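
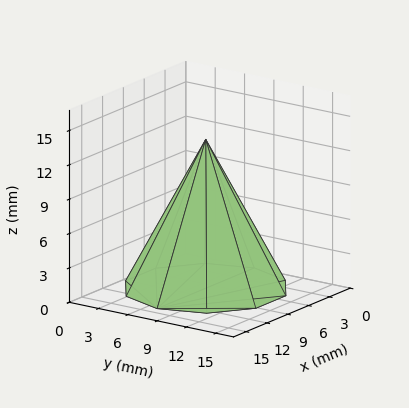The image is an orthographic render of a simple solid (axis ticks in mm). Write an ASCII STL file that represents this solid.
Reading the render: the shape is a regular 10-sided pyramid, base circumscribed radius ≈ 7 mm, apex at z ≈ 13 mm (dimensions read to the nearest mm from the axis ticks). For the STL, each face is triangulated and given an outward normal.

solid part
  facet normal 0.0000 0.0000 -1.0000
    outer loop
      vertex 9.163 13.657 0.000
      vertex 12.663 11.114 0.000
      vertex 14.000 7.000 0.000
    endloop
  endfacet
  facet normal 0.0000 0.0000 -1.0000
    outer loop
      vertex 4.837 13.657 0.000
      vertex 9.163 13.657 0.000
      vertex 14.000 7.000 0.000
    endloop
  endfacet
  facet normal 0.0000 0.0000 -1.0000
    outer loop
      vertex 1.337 11.114 0.000
      vertex 4.837 13.657 0.000
      vertex 14.000 7.000 0.000
    endloop
  endfacet
  facet normal 0.0000 0.0000 -1.0000
    outer loop
      vertex 0.000 7.000 0.000
      vertex 1.337 11.114 0.000
      vertex 14.000 7.000 0.000
    endloop
  endfacet
  facet normal 0.0000 0.0000 -1.0000
    outer loop
      vertex 1.337 2.886 0.000
      vertex 0.000 7.000 0.000
      vertex 14.000 7.000 0.000
    endloop
  endfacet
  facet normal 0.0000 0.0000 -1.0000
    outer loop
      vertex 4.837 0.343 0.000
      vertex 1.337 2.886 0.000
      vertex 14.000 7.000 0.000
    endloop
  endfacet
  facet normal 0.0000 0.0000 -1.0000
    outer loop
      vertex 9.163 0.343 0.000
      vertex 4.837 0.343 0.000
      vertex 14.000 7.000 0.000
    endloop
  endfacet
  facet normal 0.0000 0.0000 -1.0000
    outer loop
      vertex 12.663 2.886 0.000
      vertex 9.163 0.343 0.000
      vertex 14.000 7.000 0.000
    endloop
  endfacet
  facet normal 0.8465 0.2751 0.4558
    outer loop
      vertex 14.000 7.000 0.000
      vertex 12.663 11.114 0.000
      vertex 7.000 7.000 13.000
    endloop
  endfacet
  facet normal 0.5232 0.7201 0.4558
    outer loop
      vertex 12.663 11.114 0.000
      vertex 9.163 13.657 0.000
      vertex 7.000 7.000 13.000
    endloop
  endfacet
  facet normal 0.0000 0.8901 0.4558
    outer loop
      vertex 9.163 13.657 0.000
      vertex 4.837 13.657 0.000
      vertex 7.000 7.000 13.000
    endloop
  endfacet
  facet normal -0.5232 0.7201 0.4558
    outer loop
      vertex 4.837 13.657 0.000
      vertex 1.337 11.114 0.000
      vertex 7.000 7.000 13.000
    endloop
  endfacet
  facet normal -0.8465 0.2751 0.4558
    outer loop
      vertex 1.337 11.114 0.000
      vertex 0.000 7.000 0.000
      vertex 7.000 7.000 13.000
    endloop
  endfacet
  facet normal -0.8465 -0.2751 0.4558
    outer loop
      vertex 0.000 7.000 0.000
      vertex 1.337 2.886 0.000
      vertex 7.000 7.000 13.000
    endloop
  endfacet
  facet normal -0.5232 -0.7201 0.4558
    outer loop
      vertex 1.337 2.886 0.000
      vertex 4.837 0.343 0.000
      vertex 7.000 7.000 13.000
    endloop
  endfacet
  facet normal 0.0000 -0.8901 0.4558
    outer loop
      vertex 4.837 0.343 0.000
      vertex 9.163 0.343 0.000
      vertex 7.000 7.000 13.000
    endloop
  endfacet
  facet normal 0.5232 -0.7201 0.4558
    outer loop
      vertex 9.163 0.343 0.000
      vertex 12.663 2.886 0.000
      vertex 7.000 7.000 13.000
    endloop
  endfacet
  facet normal 0.8465 -0.2751 0.4558
    outer loop
      vertex 12.663 2.886 0.000
      vertex 14.000 7.000 0.000
      vertex 7.000 7.000 13.000
    endloop
  endfacet
endsolid part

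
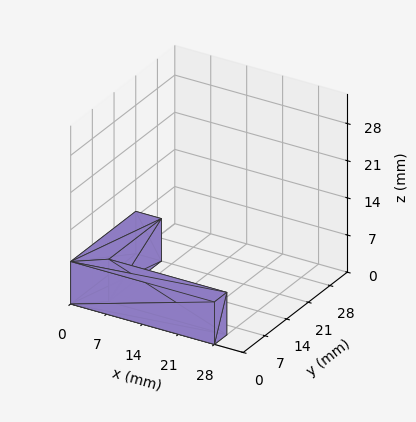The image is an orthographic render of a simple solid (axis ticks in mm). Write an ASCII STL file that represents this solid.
Reading the render: the shape is an L-shaped prism: outer 28 × 21 mm, arm thicknesses ≈ 4 mm (horizontal) and 5 mm (vertical), extruded 8 mm in z (dimensions read to the nearest mm from the axis ticks). For the STL, each face is triangulated and given an outward normal.

solid part
  facet normal 0.0000 0.0000 -1.0000
    outer loop
      vertex 28.0 4.0 0.0
      vertex 28.0 0.0 0.0
      vertex 0.0 0.0 0.0
    endloop
  endfacet
  facet normal 0.0000 0.0000 -1.0000
    outer loop
      vertex 5.0 4.0 0.0
      vertex 28.0 4.0 0.0
      vertex 0.0 0.0 0.0
    endloop
  endfacet
  facet normal 0.0000 0.0000 -1.0000
    outer loop
      vertex 5.0 21.0 0.0
      vertex 5.0 4.0 0.0
      vertex 0.0 0.0 0.0
    endloop
  endfacet
  facet normal 0.0000 0.0000 -1.0000
    outer loop
      vertex 0.0 21.0 0.0
      vertex 5.0 21.0 0.0
      vertex 0.0 0.0 0.0
    endloop
  endfacet
  facet normal 0.0000 0.0000 1.0000
    outer loop
      vertex 0.0 0.0 8.0
      vertex 28.0 0.0 8.0
      vertex 28.0 4.0 8.0
    endloop
  endfacet
  facet normal 0.0000 0.0000 1.0000
    outer loop
      vertex 0.0 0.0 8.0
      vertex 28.0 4.0 8.0
      vertex 5.0 4.0 8.0
    endloop
  endfacet
  facet normal 0.0000 0.0000 1.0000
    outer loop
      vertex 0.0 0.0 8.0
      vertex 5.0 4.0 8.0
      vertex 5.0 21.0 8.0
    endloop
  endfacet
  facet normal 0.0000 0.0000 1.0000
    outer loop
      vertex 0.0 0.0 8.0
      vertex 5.0 21.0 8.0
      vertex 0.0 21.0 8.0
    endloop
  endfacet
  facet normal 0.0000 -1.0000 0.0000
    outer loop
      vertex 0.0 0.0 0.0
      vertex 28.0 0.0 0.0
      vertex 28.0 0.0 8.0
    endloop
  endfacet
  facet normal 0.0000 -1.0000 0.0000
    outer loop
      vertex 0.0 0.0 0.0
      vertex 28.0 0.0 8.0
      vertex 0.0 0.0 8.0
    endloop
  endfacet
  facet normal 1.0000 0.0000 0.0000
    outer loop
      vertex 28.0 0.0 0.0
      vertex 28.0 4.0 0.0
      vertex 28.0 4.0 8.0
    endloop
  endfacet
  facet normal 1.0000 0.0000 0.0000
    outer loop
      vertex 28.0 0.0 0.0
      vertex 28.0 4.0 8.0
      vertex 28.0 0.0 8.0
    endloop
  endfacet
  facet normal 0.0000 1.0000 0.0000
    outer loop
      vertex 28.0 4.0 0.0
      vertex 5.0 4.0 0.0
      vertex 5.0 4.0 8.0
    endloop
  endfacet
  facet normal 0.0000 1.0000 0.0000
    outer loop
      vertex 28.0 4.0 0.0
      vertex 5.0 4.0 8.0
      vertex 28.0 4.0 8.0
    endloop
  endfacet
  facet normal 1.0000 0.0000 0.0000
    outer loop
      vertex 5.0 4.0 0.0
      vertex 5.0 21.0 0.0
      vertex 5.0 21.0 8.0
    endloop
  endfacet
  facet normal 1.0000 0.0000 0.0000
    outer loop
      vertex 5.0 4.0 0.0
      vertex 5.0 21.0 8.0
      vertex 5.0 4.0 8.0
    endloop
  endfacet
  facet normal 0.0000 1.0000 0.0000
    outer loop
      vertex 5.0 21.0 0.0
      vertex 0.0 21.0 0.0
      vertex 0.0 21.0 8.0
    endloop
  endfacet
  facet normal 0.0000 1.0000 0.0000
    outer loop
      vertex 5.0 21.0 0.0
      vertex 0.0 21.0 8.0
      vertex 5.0 21.0 8.0
    endloop
  endfacet
  facet normal -1.0000 0.0000 0.0000
    outer loop
      vertex 0.0 21.0 0.0
      vertex 0.0 0.0 0.0
      vertex 0.0 0.0 8.0
    endloop
  endfacet
  facet normal -1.0000 0.0000 0.0000
    outer loop
      vertex 0.0 21.0 0.0
      vertex 0.0 0.0 8.0
      vertex 0.0 21.0 8.0
    endloop
  endfacet
endsolid part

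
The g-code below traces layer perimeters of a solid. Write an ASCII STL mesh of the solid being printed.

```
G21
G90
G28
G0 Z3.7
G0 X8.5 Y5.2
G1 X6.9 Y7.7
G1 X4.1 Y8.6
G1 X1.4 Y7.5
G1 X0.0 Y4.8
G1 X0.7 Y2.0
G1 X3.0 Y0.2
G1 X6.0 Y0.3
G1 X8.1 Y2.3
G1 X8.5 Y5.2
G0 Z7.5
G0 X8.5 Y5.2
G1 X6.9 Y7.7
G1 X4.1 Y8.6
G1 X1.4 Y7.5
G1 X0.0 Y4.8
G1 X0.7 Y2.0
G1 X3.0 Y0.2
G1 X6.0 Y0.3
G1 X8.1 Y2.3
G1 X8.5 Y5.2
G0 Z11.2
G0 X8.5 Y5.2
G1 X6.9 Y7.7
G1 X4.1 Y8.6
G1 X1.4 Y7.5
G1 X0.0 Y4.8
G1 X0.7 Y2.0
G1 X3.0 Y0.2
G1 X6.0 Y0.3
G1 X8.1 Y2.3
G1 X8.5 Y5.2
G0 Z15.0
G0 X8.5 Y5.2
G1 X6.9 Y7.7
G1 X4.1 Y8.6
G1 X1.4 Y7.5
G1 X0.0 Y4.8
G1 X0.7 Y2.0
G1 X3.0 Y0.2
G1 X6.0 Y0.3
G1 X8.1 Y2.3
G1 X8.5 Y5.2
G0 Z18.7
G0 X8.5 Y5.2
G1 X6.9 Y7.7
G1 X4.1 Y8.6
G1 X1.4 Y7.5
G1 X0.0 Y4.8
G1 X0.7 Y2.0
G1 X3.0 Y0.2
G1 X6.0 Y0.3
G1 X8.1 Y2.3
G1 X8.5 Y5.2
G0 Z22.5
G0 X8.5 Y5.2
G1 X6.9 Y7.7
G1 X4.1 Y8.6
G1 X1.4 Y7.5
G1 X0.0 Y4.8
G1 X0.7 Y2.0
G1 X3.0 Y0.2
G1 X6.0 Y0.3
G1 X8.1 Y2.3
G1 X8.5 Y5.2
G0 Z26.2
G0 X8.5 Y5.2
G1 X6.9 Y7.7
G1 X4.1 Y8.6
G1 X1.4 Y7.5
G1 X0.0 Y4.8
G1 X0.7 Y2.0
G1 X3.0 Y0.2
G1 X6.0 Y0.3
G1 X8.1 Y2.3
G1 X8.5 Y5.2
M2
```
solid part
  facet normal 0.0000 0.0000 -1.0000
    outer loop
      vertex 4.1 8.6 0.0
      vertex 6.9 7.7 0.0
      vertex 8.5 5.2 0.0
    endloop
  endfacet
  facet normal 0.0000 0.0000 -1.0000
    outer loop
      vertex 1.4 7.5 0.0
      vertex 4.1 8.6 0.0
      vertex 8.5 5.2 0.0
    endloop
  endfacet
  facet normal 0.0000 0.0000 -1.0000
    outer loop
      vertex 0.0 4.8 0.0
      vertex 1.4 7.5 0.0
      vertex 8.5 5.2 0.0
    endloop
  endfacet
  facet normal 0.0000 0.0000 -1.0000
    outer loop
      vertex 0.7 2.0 0.0
      vertex 0.0 4.8 0.0
      vertex 8.5 5.2 0.0
    endloop
  endfacet
  facet normal 0.0000 0.0000 -1.0000
    outer loop
      vertex 3.0 0.2 0.0
      vertex 0.7 2.0 0.0
      vertex 8.5 5.2 0.0
    endloop
  endfacet
  facet normal 0.0000 0.0000 -1.0000
    outer loop
      vertex 6.0 0.3 0.0
      vertex 3.0 0.2 0.0
      vertex 8.5 5.2 0.0
    endloop
  endfacet
  facet normal 0.0000 0.0000 -1.0000
    outer loop
      vertex 8.1 2.3 0.0
      vertex 6.0 0.3 0.0
      vertex 8.5 5.2 0.0
    endloop
  endfacet
  facet normal 0.0000 0.0000 1.0000
    outer loop
      vertex 8.5 5.2 26.2
      vertex 6.9 7.7 26.2
      vertex 4.1 8.6 26.2
    endloop
  endfacet
  facet normal 0.0000 0.0000 1.0000
    outer loop
      vertex 8.5 5.2 26.2
      vertex 4.1 8.6 26.2
      vertex 1.4 7.5 26.2
    endloop
  endfacet
  facet normal 0.0000 0.0000 1.0000
    outer loop
      vertex 8.5 5.2 26.2
      vertex 1.4 7.5 26.2
      vertex 0.0 4.8 26.2
    endloop
  endfacet
  facet normal 0.0000 0.0000 1.0000
    outer loop
      vertex 8.5 5.2 26.2
      vertex 0.0 4.8 26.2
      vertex 0.7 2.0 26.2
    endloop
  endfacet
  facet normal 0.0000 0.0000 1.0000
    outer loop
      vertex 8.5 5.2 26.2
      vertex 0.7 2.0 26.2
      vertex 3.0 0.2 26.2
    endloop
  endfacet
  facet normal 0.0000 0.0000 1.0000
    outer loop
      vertex 8.5 5.2 26.2
      vertex 3.0 0.2 26.2
      vertex 6.0 0.3 26.2
    endloop
  endfacet
  facet normal 0.0000 0.0000 1.0000
    outer loop
      vertex 8.5 5.2 26.2
      vertex 6.0 0.3 26.2
      vertex 8.1 2.3 26.2
    endloop
  endfacet
  facet normal 0.8423 0.5391 0.0000
    outer loop
      vertex 8.5 5.2 0.0
      vertex 6.9 7.7 0.0
      vertex 6.9 7.7 26.2
    endloop
  endfacet
  facet normal 0.8423 0.5391 0.0000
    outer loop
      vertex 8.5 5.2 0.0
      vertex 6.9 7.7 26.2
      vertex 8.5 5.2 26.2
    endloop
  endfacet
  facet normal 0.3060 0.9520 0.0000
    outer loop
      vertex 6.9 7.7 0.0
      vertex 4.1 8.6 0.0
      vertex 4.1 8.6 26.2
    endloop
  endfacet
  facet normal 0.3060 0.9520 0.0000
    outer loop
      vertex 6.9 7.7 0.0
      vertex 4.1 8.6 26.2
      vertex 6.9 7.7 26.2
    endloop
  endfacet
  facet normal -0.3773 0.9261 0.0000
    outer loop
      vertex 4.1 8.6 0.0
      vertex 1.4 7.5 0.0
      vertex 1.4 7.5 26.2
    endloop
  endfacet
  facet normal -0.3773 0.9261 0.0000
    outer loop
      vertex 4.1 8.6 0.0
      vertex 1.4 7.5 26.2
      vertex 4.1 8.6 26.2
    endloop
  endfacet
  facet normal -0.8878 0.4603 0.0000
    outer loop
      vertex 1.4 7.5 0.0
      vertex 0.0 4.8 0.0
      vertex 0.0 4.8 26.2
    endloop
  endfacet
  facet normal -0.8878 0.4603 0.0000
    outer loop
      vertex 1.4 7.5 0.0
      vertex 0.0 4.8 26.2
      vertex 1.4 7.5 26.2
    endloop
  endfacet
  facet normal -0.9701 -0.2425 0.0000
    outer loop
      vertex 0.0 4.8 0.0
      vertex 0.7 2.0 0.0
      vertex 0.7 2.0 26.2
    endloop
  endfacet
  facet normal -0.9701 -0.2425 0.0000
    outer loop
      vertex 0.0 4.8 0.0
      vertex 0.7 2.0 26.2
      vertex 0.0 4.8 26.2
    endloop
  endfacet
  facet normal -0.6163 -0.7875 0.0000
    outer loop
      vertex 0.7 2.0 0.0
      vertex 3.0 0.2 0.0
      vertex 3.0 0.2 26.2
    endloop
  endfacet
  facet normal -0.6163 -0.7875 0.0000
    outer loop
      vertex 0.7 2.0 0.0
      vertex 3.0 0.2 26.2
      vertex 0.7 2.0 26.2
    endloop
  endfacet
  facet normal 0.0333 -0.9994 0.0000
    outer loop
      vertex 3.0 0.2 0.0
      vertex 6.0 0.3 0.0
      vertex 6.0 0.3 26.2
    endloop
  endfacet
  facet normal 0.0333 -0.9994 0.0000
    outer loop
      vertex 3.0 0.2 0.0
      vertex 6.0 0.3 26.2
      vertex 3.0 0.2 26.2
    endloop
  endfacet
  facet normal 0.6897 -0.7241 0.0000
    outer loop
      vertex 6.0 0.3 0.0
      vertex 8.1 2.3 0.0
      vertex 8.1 2.3 26.2
    endloop
  endfacet
  facet normal 0.6897 -0.7241 0.0000
    outer loop
      vertex 6.0 0.3 0.0
      vertex 8.1 2.3 26.2
      vertex 6.0 0.3 26.2
    endloop
  endfacet
  facet normal 0.9906 -0.1366 0.0000
    outer loop
      vertex 8.1 2.3 0.0
      vertex 8.5 5.2 0.0
      vertex 8.5 5.2 26.2
    endloop
  endfacet
  facet normal 0.9906 -0.1366 0.0000
    outer loop
      vertex 8.1 2.3 0.0
      vertex 8.5 5.2 26.2
      vertex 8.1 2.3 26.2
    endloop
  endfacet
endsolid part

The G0 Z moves step by Δz≈3.7 mm. Every layer's G1 loop is the same polygon, so the solid is a straight extrusion of it from z=0 to z≈26.2. Closing with flat bottom and top caps and triangulating gives 32 facets — a regular 9-sided prism (a cylinder approximated with 9 flat sides), circumscribed radius ≈ 4.3 mm, height ≈ 26.2 mm.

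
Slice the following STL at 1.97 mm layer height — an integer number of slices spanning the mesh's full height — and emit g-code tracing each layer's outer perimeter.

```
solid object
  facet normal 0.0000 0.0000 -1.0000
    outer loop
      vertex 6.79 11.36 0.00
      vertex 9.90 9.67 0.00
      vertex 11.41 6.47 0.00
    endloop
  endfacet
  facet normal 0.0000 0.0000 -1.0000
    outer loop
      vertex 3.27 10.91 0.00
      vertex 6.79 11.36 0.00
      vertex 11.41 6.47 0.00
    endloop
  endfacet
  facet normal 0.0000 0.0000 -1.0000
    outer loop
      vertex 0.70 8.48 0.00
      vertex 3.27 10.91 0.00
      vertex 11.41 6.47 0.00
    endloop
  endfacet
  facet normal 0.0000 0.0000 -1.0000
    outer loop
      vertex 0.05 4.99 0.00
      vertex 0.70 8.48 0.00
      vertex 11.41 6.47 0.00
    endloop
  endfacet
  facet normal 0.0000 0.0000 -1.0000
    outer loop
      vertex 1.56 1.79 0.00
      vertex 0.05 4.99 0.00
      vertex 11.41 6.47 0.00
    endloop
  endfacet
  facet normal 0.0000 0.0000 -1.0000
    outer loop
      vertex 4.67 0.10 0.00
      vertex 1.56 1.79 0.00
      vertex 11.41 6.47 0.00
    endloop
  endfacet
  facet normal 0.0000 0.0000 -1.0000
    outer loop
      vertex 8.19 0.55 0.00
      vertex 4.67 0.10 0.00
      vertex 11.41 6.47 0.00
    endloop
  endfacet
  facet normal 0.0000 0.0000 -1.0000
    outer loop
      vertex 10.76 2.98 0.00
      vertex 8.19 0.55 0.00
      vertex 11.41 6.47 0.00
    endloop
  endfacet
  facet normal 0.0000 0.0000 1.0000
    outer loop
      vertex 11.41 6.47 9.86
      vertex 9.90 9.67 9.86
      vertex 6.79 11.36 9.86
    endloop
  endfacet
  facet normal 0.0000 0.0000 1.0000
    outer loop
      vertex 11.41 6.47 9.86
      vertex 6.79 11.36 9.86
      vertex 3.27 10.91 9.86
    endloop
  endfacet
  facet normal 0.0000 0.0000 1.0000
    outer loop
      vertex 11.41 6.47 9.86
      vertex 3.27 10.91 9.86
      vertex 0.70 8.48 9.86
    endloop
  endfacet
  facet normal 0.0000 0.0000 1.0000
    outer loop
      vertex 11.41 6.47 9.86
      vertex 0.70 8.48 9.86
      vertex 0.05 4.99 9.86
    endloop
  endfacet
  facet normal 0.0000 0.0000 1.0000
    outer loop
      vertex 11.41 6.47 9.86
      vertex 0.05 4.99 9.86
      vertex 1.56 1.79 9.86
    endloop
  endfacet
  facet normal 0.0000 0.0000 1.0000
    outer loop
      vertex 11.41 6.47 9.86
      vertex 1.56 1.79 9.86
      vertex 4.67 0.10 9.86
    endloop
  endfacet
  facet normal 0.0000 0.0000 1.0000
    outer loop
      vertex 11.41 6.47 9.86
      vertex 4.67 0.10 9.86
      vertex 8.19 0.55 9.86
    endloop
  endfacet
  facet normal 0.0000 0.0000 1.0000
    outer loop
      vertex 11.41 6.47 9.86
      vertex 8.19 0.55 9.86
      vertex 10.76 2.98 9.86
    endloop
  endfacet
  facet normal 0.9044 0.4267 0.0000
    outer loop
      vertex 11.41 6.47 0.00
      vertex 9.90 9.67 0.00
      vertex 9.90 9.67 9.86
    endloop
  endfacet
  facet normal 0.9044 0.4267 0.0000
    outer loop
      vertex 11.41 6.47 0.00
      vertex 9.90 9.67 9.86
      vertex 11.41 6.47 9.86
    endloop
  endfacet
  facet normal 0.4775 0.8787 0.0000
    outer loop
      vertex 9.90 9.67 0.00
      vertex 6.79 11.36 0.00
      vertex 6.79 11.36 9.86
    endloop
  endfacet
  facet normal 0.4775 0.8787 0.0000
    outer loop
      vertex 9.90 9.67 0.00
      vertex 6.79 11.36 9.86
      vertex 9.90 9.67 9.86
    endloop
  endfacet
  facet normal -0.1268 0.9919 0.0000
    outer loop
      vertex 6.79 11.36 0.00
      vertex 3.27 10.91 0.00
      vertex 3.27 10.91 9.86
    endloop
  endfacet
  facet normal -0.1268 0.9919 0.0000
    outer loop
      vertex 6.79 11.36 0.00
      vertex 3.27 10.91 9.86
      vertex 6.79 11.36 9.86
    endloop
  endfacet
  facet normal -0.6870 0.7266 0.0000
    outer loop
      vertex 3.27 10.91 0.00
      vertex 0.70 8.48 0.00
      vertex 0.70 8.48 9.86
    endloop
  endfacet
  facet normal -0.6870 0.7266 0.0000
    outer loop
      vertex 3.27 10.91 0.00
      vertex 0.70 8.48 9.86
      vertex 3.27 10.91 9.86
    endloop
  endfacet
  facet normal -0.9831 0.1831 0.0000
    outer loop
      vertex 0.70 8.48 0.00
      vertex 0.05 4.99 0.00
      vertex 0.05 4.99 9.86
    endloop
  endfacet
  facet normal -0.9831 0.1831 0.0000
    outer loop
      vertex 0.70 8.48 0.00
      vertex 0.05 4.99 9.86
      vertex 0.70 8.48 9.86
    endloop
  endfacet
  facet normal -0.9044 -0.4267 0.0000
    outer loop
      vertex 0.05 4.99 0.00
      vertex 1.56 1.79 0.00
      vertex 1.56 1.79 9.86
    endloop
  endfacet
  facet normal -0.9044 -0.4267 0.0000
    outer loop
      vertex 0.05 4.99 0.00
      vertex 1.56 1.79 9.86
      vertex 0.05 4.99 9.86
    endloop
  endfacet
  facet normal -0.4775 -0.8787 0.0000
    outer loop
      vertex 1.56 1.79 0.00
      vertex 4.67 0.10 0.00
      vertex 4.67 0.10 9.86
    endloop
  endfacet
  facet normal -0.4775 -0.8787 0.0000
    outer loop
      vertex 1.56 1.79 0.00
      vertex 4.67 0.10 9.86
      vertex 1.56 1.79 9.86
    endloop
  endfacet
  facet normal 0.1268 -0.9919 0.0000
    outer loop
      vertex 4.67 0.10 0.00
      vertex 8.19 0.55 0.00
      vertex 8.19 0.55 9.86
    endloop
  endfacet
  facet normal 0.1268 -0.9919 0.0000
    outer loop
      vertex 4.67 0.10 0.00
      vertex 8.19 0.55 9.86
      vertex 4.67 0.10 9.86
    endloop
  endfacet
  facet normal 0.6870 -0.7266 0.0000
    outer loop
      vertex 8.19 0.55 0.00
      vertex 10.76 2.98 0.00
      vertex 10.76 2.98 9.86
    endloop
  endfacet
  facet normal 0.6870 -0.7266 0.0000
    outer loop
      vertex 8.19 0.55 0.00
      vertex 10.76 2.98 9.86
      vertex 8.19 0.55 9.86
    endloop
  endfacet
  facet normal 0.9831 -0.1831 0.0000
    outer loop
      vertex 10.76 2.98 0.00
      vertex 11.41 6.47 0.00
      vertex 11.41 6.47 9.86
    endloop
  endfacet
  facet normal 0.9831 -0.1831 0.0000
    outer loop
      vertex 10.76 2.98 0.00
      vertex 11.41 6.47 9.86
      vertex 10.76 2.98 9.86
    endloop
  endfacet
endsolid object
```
; perimeter-only toolpath
G21 ; units = mm
G90 ; absolute positioning
G28 ; home
; layer 1
G0 Z1.97
G0 X11.41 Y6.47
G1 X9.90 Y9.67
G1 X6.79 Y11.36
G1 X3.27 Y10.91
G1 X0.70 Y8.48
G1 X0.05 Y4.99
G1 X1.56 Y1.79
G1 X4.67 Y0.10
G1 X8.19 Y0.55
G1 X10.76 Y2.98
G1 X11.41 Y6.47
; layer 2
G0 Z3.94
G0 X11.41 Y6.47
G1 X9.90 Y9.67
G1 X6.79 Y11.36
G1 X3.27 Y10.91
G1 X0.70 Y8.48
G1 X0.05 Y4.99
G1 X1.56 Y1.79
G1 X4.67 Y0.10
G1 X8.19 Y0.55
G1 X10.76 Y2.98
G1 X11.41 Y6.47
; layer 3
G0 Z5.92
G0 X11.41 Y6.47
G1 X9.90 Y9.67
G1 X6.79 Y11.36
G1 X3.27 Y10.91
G1 X0.70 Y8.48
G1 X0.05 Y4.99
G1 X1.56 Y1.79
G1 X4.67 Y0.10
G1 X8.19 Y0.55
G1 X10.76 Y2.98
G1 X11.41 Y6.47
; layer 4
G0 Z7.89
G0 X11.41 Y6.47
G1 X9.90 Y9.67
G1 X6.79 Y11.36
G1 X3.27 Y10.91
G1 X0.70 Y8.48
G1 X0.05 Y4.99
G1 X1.56 Y1.79
G1 X4.67 Y0.10
G1 X8.19 Y0.55
G1 X10.76 Y2.98
G1 X11.41 Y6.47
; layer 5
G0 Z9.86
G0 X11.41 Y6.47
G1 X9.90 Y9.67
G1 X6.79 Y11.36
G1 X3.27 Y10.91
G1 X0.70 Y8.48
G1 X0.05 Y4.99
G1 X1.56 Y1.79
G1 X4.67 Y0.10
G1 X8.19 Y0.55
G1 X10.76 Y2.98
G1 X11.41 Y6.47
M2 ; end

The solid is a regular 10-sided prism (a cylinder approximated with 10 flat sides), circumscribed radius ≈ 5.73 mm, height ≈ 9.86 mm. Slicing at Δz = 1.97 mm — 5 equal slices spanning the solid's height, so layer i sits at z = i·h/5 — gives 5 non-empty perimeters. Each is a 10-segment closed polygon; G0 lifts to the layer z and rapids to the start vertex, then G1 traces the edges.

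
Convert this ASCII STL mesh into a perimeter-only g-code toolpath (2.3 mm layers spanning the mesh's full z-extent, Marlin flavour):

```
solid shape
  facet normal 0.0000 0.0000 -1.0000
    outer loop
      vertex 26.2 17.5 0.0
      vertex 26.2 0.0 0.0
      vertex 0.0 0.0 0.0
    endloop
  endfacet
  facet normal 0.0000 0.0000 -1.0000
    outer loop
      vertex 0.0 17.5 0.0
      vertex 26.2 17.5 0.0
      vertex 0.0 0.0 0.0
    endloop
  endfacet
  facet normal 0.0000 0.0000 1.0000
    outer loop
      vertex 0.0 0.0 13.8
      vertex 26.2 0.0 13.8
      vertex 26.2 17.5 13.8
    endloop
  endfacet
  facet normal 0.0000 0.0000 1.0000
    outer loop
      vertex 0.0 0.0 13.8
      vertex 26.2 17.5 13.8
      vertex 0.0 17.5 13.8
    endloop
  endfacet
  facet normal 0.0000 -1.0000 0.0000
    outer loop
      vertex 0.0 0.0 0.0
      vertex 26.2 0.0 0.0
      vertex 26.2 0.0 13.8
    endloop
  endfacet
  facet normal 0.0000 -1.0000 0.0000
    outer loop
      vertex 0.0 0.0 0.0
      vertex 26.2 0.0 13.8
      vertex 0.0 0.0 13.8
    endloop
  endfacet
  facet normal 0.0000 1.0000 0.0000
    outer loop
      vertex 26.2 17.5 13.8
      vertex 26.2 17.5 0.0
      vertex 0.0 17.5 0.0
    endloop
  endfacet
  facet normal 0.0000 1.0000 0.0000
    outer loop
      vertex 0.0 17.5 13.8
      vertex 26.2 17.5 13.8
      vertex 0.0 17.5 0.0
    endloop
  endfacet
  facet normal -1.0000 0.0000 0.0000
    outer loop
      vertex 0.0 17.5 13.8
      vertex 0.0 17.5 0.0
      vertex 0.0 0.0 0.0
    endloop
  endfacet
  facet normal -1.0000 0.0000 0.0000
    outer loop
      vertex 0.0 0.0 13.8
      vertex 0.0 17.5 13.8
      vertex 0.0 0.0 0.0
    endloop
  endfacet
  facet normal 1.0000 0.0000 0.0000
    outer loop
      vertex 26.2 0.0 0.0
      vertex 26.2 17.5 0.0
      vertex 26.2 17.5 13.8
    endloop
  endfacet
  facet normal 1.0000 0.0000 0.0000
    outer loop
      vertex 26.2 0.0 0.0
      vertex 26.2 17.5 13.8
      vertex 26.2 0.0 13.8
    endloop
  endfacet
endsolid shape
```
; perimeter-only toolpath
G21 ; units = mm
G90 ; absolute positioning
G28 ; home
; layer 1
G0 Z2.3
G0 X0.0 Y0.0
G1 X26.2 Y0.0
G1 X26.2 Y17.5
G1 X0.0 Y17.5
G1 X0.0 Y0.0
; layer 2
G0 Z4.6
G0 X0.0 Y0.0
G1 X26.2 Y0.0
G1 X26.2 Y17.5
G1 X0.0 Y17.5
G1 X0.0 Y0.0
; layer 3
G0 Z6.9
G0 X0.0 Y0.0
G1 X26.2 Y0.0
G1 X26.2 Y17.5
G1 X0.0 Y17.5
G1 X0.0 Y0.0
; layer 4
G0 Z9.2
G0 X0.0 Y0.0
G1 X26.2 Y0.0
G1 X26.2 Y17.5
G1 X0.0 Y17.5
G1 X0.0 Y0.0
; layer 5
G0 Z11.5
G0 X0.0 Y0.0
G1 X26.2 Y0.0
G1 X26.2 Y17.5
G1 X0.0 Y17.5
G1 X0.0 Y0.0
; layer 6
G0 Z13.8
G0 X0.0 Y0.0
G1 X26.2 Y0.0
G1 X26.2 Y17.5
G1 X0.0 Y17.5
G1 X0.0 Y0.0
M2 ; end

The solid is a rectangular box, roughly 26.2 × 17.5 mm footprint and 13.8 mm tall. Slicing at Δz = 2.3 mm — 6 equal slices spanning the solid's height, so layer i sits at z = i·h/6 — gives 6 non-empty perimeters. Each is a 4-segment closed polygon; G0 lifts to the layer z and rapids to the start vertex, then G1 traces the edges.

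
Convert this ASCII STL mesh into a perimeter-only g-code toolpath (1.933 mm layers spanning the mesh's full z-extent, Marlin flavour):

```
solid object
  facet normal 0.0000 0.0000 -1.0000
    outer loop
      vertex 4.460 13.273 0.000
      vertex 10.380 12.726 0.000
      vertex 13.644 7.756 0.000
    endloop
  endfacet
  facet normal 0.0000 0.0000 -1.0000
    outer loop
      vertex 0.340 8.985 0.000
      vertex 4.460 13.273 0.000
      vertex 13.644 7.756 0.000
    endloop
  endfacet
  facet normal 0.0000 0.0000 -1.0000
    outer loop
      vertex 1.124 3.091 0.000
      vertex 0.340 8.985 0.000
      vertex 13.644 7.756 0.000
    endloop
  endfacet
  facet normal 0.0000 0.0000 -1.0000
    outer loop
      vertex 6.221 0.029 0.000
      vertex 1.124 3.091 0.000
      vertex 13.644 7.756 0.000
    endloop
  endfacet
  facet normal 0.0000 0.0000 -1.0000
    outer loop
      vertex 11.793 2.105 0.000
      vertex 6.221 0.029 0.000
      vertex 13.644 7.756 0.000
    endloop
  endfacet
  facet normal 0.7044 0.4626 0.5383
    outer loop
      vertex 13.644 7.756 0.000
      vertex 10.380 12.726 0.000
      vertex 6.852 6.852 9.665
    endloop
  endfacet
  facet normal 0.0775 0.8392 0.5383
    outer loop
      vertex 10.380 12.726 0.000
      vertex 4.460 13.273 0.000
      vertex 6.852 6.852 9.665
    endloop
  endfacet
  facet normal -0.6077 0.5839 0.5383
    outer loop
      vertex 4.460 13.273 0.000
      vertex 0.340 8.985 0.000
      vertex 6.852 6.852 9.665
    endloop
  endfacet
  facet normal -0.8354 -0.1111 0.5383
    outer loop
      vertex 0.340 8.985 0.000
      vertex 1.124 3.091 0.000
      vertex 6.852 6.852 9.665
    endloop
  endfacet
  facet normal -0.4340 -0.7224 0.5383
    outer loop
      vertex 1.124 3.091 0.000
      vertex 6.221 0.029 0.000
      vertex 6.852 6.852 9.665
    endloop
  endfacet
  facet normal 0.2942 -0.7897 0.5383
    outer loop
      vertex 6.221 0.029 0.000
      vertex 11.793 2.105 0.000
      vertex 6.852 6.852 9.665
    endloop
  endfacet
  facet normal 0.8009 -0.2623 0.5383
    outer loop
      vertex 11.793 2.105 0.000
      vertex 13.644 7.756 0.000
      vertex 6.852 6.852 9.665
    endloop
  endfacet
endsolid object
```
; perimeter-only toolpath
G21 ; units = mm
G90 ; absolute positioning
G28 ; home
; layer 1
G0 Z1.933
G0 X12.286 Y7.575
G1 X9.674 Y11.551
G1 X4.938 Y11.989
G1 X1.642 Y8.558
G1 X2.270 Y3.843
G1 X6.347 Y1.394
G1 X10.805 Y3.054
G1 X12.286 Y7.575
; layer 2
G0 Z3.866
G0 X10.927 Y7.394
G1 X8.969 Y10.376
G1 X5.417 Y10.705
G1 X2.945 Y8.132
G1 X3.415 Y4.595
G1 X6.473 Y2.758
G1 X9.817 Y4.004
G1 X10.927 Y7.394
; layer 3
G0 Z5.799
G0 X9.569 Y7.214
G1 X8.263 Y9.202
G1 X5.895 Y9.420
G1 X4.247 Y7.705
G1 X4.561 Y5.348
G1 X6.600 Y4.123
G1 X8.828 Y4.953
G1 X9.569 Y7.214
; layer 4
G0 Z7.732
G0 X8.210 Y7.033
G1 X7.558 Y8.027
G1 X6.374 Y8.136
G1 X5.550 Y7.279
G1 X5.706 Y6.100
G1 X6.726 Y5.487
G1 X7.840 Y5.903
G1 X8.210 Y7.033
M2 ; end

The solid is a regular 7-sided pyramid, base circumscribed radius ≈ 6.85 mm, apex at z ≈ 9.66 mm. Slicing at Δz = 1.933 mm — 5 equal slices spanning the solid's height, so layer i sits at z = i·h/5 — gives 4 non-empty perimeters. Each is a 7-segment closed polygon; G0 lifts to the layer z and rapids to the start vertex, then G1 traces the edges. The cross-section shrinks linearly with z (the slice at the apex is degenerate and omitted).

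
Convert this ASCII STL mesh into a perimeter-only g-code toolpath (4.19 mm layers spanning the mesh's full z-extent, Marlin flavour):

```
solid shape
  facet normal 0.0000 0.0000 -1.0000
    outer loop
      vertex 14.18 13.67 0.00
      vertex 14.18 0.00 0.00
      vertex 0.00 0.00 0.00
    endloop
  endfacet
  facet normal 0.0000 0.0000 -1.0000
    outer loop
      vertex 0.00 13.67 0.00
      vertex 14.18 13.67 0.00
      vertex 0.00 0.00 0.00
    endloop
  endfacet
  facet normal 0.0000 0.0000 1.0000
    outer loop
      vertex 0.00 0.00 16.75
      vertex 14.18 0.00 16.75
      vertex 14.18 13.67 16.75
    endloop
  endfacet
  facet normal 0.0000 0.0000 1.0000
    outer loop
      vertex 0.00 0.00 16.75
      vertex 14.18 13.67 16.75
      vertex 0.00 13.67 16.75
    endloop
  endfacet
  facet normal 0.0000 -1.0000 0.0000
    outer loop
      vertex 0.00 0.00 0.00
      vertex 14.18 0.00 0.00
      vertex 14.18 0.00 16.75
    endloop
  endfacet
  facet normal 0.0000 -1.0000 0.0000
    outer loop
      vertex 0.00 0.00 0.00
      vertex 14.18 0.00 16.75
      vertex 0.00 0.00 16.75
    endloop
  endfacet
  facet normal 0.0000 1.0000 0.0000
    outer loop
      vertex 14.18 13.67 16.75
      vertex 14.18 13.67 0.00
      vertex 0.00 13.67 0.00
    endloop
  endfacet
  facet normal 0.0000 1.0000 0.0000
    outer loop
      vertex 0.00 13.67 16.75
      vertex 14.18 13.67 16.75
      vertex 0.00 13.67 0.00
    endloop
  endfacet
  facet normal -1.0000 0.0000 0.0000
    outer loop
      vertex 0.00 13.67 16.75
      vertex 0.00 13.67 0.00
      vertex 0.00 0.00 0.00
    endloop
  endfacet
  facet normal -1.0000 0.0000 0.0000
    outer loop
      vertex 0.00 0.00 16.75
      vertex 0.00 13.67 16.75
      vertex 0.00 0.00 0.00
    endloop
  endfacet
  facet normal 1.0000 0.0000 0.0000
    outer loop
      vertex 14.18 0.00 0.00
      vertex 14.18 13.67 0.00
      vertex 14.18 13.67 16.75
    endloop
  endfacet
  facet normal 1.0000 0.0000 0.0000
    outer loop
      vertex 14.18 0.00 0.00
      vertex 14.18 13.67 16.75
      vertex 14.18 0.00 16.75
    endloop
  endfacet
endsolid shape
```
; perimeter-only toolpath
G21 ; units = mm
G90 ; absolute positioning
G28 ; home
; layer 1
G0 Z4.19
G0 X0.00 Y0.00
G1 X14.18 Y0.00
G1 X14.18 Y13.67
G1 X0.00 Y13.67
G1 X0.00 Y0.00
; layer 2
G0 Z8.38
G0 X0.00 Y0.00
G1 X14.18 Y0.00
G1 X14.18 Y13.67
G1 X0.00 Y13.67
G1 X0.00 Y0.00
; layer 3
G0 Z12.56
G0 X0.00 Y0.00
G1 X14.18 Y0.00
G1 X14.18 Y13.67
G1 X0.00 Y13.67
G1 X0.00 Y0.00
; layer 4
G0 Z16.75
G0 X0.00 Y0.00
G1 X14.18 Y0.00
G1 X14.18 Y13.67
G1 X0.00 Y13.67
G1 X0.00 Y0.00
M2 ; end

The solid is a rectangular box, roughly 14.2 × 13.7 mm footprint and 16.8 mm tall. Slicing at Δz = 4.19 mm — 4 equal slices spanning the solid's height, so layer i sits at z = i·h/4 — gives 4 non-empty perimeters. Each is a 4-segment closed polygon; G0 lifts to the layer z and rapids to the start vertex, then G1 traces the edges.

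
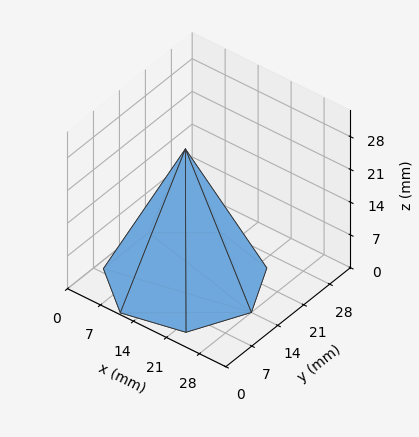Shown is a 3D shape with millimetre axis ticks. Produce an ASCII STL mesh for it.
Reading the render: the shape is a regular 7-sided pyramid, base circumscribed radius ≈ 14 mm, apex at z ≈ 28 mm (dimensions read to the nearest mm from the axis ticks). For the STL, each face is triangulated and given an outward normal.

solid part
  facet normal 0.0000 0.0000 -1.0000
    outer loop
      vertex 10.9 27.6 0.0
      vertex 22.7 24.9 0.0
      vertex 28.0 14.0 0.0
    endloop
  endfacet
  facet normal 0.0000 0.0000 -1.0000
    outer loop
      vertex 1.4 20.1 0.0
      vertex 10.9 27.6 0.0
      vertex 28.0 14.0 0.0
    endloop
  endfacet
  facet normal 0.0000 0.0000 -1.0000
    outer loop
      vertex 1.4 7.9 0.0
      vertex 1.4 20.1 0.0
      vertex 28.0 14.0 0.0
    endloop
  endfacet
  facet normal 0.0000 0.0000 -1.0000
    outer loop
      vertex 10.9 0.4 0.0
      vertex 1.4 7.9 0.0
      vertex 28.0 14.0 0.0
    endloop
  endfacet
  facet normal 0.0000 0.0000 -1.0000
    outer loop
      vertex 22.7 3.1 0.0
      vertex 10.9 0.4 0.0
      vertex 28.0 14.0 0.0
    endloop
  endfacet
  facet normal 0.8202 0.3988 0.4101
    outer loop
      vertex 28.0 14.0 0.0
      vertex 22.7 24.9 0.0
      vertex 14.0 14.0 28.0
    endloop
  endfacet
  facet normal 0.2035 0.8894 0.4094
    outer loop
      vertex 22.7 24.9 0.0
      vertex 10.9 27.6 0.0
      vertex 14.0 14.0 28.0
    endloop
  endfacet
  facet normal -0.5651 0.7158 0.4102
    outer loop
      vertex 10.9 27.6 0.0
      vertex 1.4 20.1 0.0
      vertex 14.0 14.0 28.0
    endloop
  endfacet
  facet normal -0.9119 0.0000 0.4104
    outer loop
      vertex 1.4 20.1 0.0
      vertex 1.4 7.9 0.0
      vertex 14.0 14.0 28.0
    endloop
  endfacet
  facet normal -0.5651 -0.7158 0.4102
    outer loop
      vertex 1.4 7.9 0.0
      vertex 10.9 0.4 0.0
      vertex 14.0 14.0 28.0
    endloop
  endfacet
  facet normal 0.2035 -0.8894 0.4094
    outer loop
      vertex 10.9 0.4 0.0
      vertex 22.7 3.1 0.0
      vertex 14.0 14.0 28.0
    endloop
  endfacet
  facet normal 0.8202 -0.3988 0.4101
    outer loop
      vertex 22.7 3.1 0.0
      vertex 28.0 14.0 0.0
      vertex 14.0 14.0 28.0
    endloop
  endfacet
endsolid part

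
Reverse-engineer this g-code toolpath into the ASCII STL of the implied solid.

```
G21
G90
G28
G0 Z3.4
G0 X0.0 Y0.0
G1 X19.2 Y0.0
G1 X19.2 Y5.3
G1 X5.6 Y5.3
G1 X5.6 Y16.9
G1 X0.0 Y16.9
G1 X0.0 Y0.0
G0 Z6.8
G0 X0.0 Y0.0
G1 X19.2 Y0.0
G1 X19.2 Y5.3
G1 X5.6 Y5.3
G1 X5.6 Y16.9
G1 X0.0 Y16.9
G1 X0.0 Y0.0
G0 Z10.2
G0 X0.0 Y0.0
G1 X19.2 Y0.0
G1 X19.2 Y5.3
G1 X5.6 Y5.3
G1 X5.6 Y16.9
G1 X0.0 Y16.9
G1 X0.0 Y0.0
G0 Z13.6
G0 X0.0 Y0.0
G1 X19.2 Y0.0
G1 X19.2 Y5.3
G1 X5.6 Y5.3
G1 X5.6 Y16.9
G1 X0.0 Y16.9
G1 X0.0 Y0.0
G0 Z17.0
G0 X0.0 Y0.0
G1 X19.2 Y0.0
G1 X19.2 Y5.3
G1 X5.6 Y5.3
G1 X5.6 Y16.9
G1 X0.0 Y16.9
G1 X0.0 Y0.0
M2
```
solid part
  facet normal 0.0000 0.0000 -1.0000
    outer loop
      vertex 19.2 5.3 0.0
      vertex 19.2 0.0 0.0
      vertex 0.0 0.0 0.0
    endloop
  endfacet
  facet normal 0.0000 0.0000 -1.0000
    outer loop
      vertex 5.6 5.3 0.0
      vertex 19.2 5.3 0.0
      vertex 0.0 0.0 0.0
    endloop
  endfacet
  facet normal 0.0000 0.0000 -1.0000
    outer loop
      vertex 5.6 16.9 0.0
      vertex 5.6 5.3 0.0
      vertex 0.0 0.0 0.0
    endloop
  endfacet
  facet normal 0.0000 0.0000 -1.0000
    outer loop
      vertex 0.0 16.9 0.0
      vertex 5.6 16.9 0.0
      vertex 0.0 0.0 0.0
    endloop
  endfacet
  facet normal 0.0000 0.0000 1.0000
    outer loop
      vertex 0.0 0.0 17.0
      vertex 19.2 0.0 17.0
      vertex 19.2 5.3 17.0
    endloop
  endfacet
  facet normal 0.0000 0.0000 1.0000
    outer loop
      vertex 0.0 0.0 17.0
      vertex 19.2 5.3 17.0
      vertex 5.6 5.3 17.0
    endloop
  endfacet
  facet normal 0.0000 0.0000 1.0000
    outer loop
      vertex 0.0 0.0 17.0
      vertex 5.6 5.3 17.0
      vertex 5.6 16.9 17.0
    endloop
  endfacet
  facet normal 0.0000 0.0000 1.0000
    outer loop
      vertex 0.0 0.0 17.0
      vertex 5.6 16.9 17.0
      vertex 0.0 16.9 17.0
    endloop
  endfacet
  facet normal 0.0000 -1.0000 0.0000
    outer loop
      vertex 0.0 0.0 0.0
      vertex 19.2 0.0 0.0
      vertex 19.2 0.0 17.0
    endloop
  endfacet
  facet normal 0.0000 -1.0000 0.0000
    outer loop
      vertex 0.0 0.0 0.0
      vertex 19.2 0.0 17.0
      vertex 0.0 0.0 17.0
    endloop
  endfacet
  facet normal 1.0000 0.0000 0.0000
    outer loop
      vertex 19.2 0.0 0.0
      vertex 19.2 5.3 0.0
      vertex 19.2 5.3 17.0
    endloop
  endfacet
  facet normal 1.0000 0.0000 0.0000
    outer loop
      vertex 19.2 0.0 0.0
      vertex 19.2 5.3 17.0
      vertex 19.2 0.0 17.0
    endloop
  endfacet
  facet normal 0.0000 1.0000 0.0000
    outer loop
      vertex 19.2 5.3 0.0
      vertex 5.6 5.3 0.0
      vertex 5.6 5.3 17.0
    endloop
  endfacet
  facet normal 0.0000 1.0000 0.0000
    outer loop
      vertex 19.2 5.3 0.0
      vertex 5.6 5.3 17.0
      vertex 19.2 5.3 17.0
    endloop
  endfacet
  facet normal 1.0000 0.0000 0.0000
    outer loop
      vertex 5.6 5.3 0.0
      vertex 5.6 16.9 0.0
      vertex 5.6 16.9 17.0
    endloop
  endfacet
  facet normal 1.0000 0.0000 0.0000
    outer loop
      vertex 5.6 5.3 0.0
      vertex 5.6 16.9 17.0
      vertex 5.6 5.3 17.0
    endloop
  endfacet
  facet normal 0.0000 1.0000 0.0000
    outer loop
      vertex 5.6 16.9 0.0
      vertex 0.0 16.9 0.0
      vertex 0.0 16.9 17.0
    endloop
  endfacet
  facet normal 0.0000 1.0000 0.0000
    outer loop
      vertex 5.6 16.9 0.0
      vertex 0.0 16.9 17.0
      vertex 5.6 16.9 17.0
    endloop
  endfacet
  facet normal -1.0000 0.0000 0.0000
    outer loop
      vertex 0.0 16.9 0.0
      vertex 0.0 0.0 0.0
      vertex 0.0 0.0 17.0
    endloop
  endfacet
  facet normal -1.0000 0.0000 0.0000
    outer loop
      vertex 0.0 16.9 0.0
      vertex 0.0 0.0 17.0
      vertex 0.0 16.9 17.0
    endloop
  endfacet
endsolid part

The G0 Z moves step by Δz≈3.4 mm. Every layer's G1 loop is the same polygon, so the solid is a straight extrusion of it from z=0 to z≈17. Closing with flat bottom and top caps and triangulating gives 20 facets — an L-shaped prism: outer 19.2 × 16.9 mm, arm thicknesses ≈ 5.3 mm (horizontal) and 5.6 mm (vertical), extruded 17 mm in z.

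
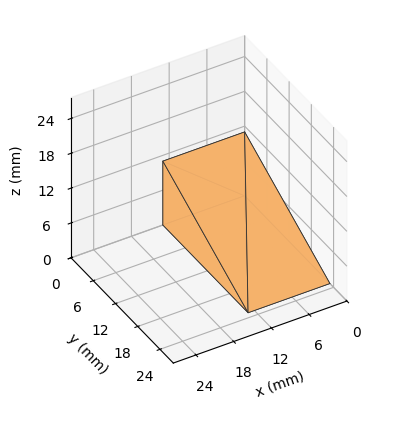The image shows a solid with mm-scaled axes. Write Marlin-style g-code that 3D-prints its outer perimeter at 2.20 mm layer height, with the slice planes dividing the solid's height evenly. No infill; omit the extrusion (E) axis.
Reading the render: the shape is a wedge (ramp): 13 × 23 mm base, rising to 11 mm along the y=0 edge and sloping linearly to z=0 at y=23 (dimensions read to the nearest mm from the axis ticks). For the g-code, the solid's height is divided into equal slices at the stated Δz and each level perimeter traced with G1 moves after a G0 lift.

; perimeter-only toolpath
G21 ; units = mm
G90 ; absolute positioning
G28 ; home
; layer 1
G0 Z2.20
G0 X0.00 Y0.00
G1 X13.00 Y0.00
G1 X13.00 Y18.40
G1 X0.00 Y18.40
G1 X0.00 Y0.00
; layer 2
G0 Z4.40
G0 X0.00 Y0.00
G1 X13.00 Y0.00
G1 X13.00 Y13.80
G1 X0.00 Y13.80
G1 X0.00 Y0.00
; layer 3
G0 Z6.60
G0 X0.00 Y0.00
G1 X13.00 Y0.00
G1 X13.00 Y9.20
G1 X0.00 Y9.20
G1 X0.00 Y0.00
; layer 4
G0 Z8.80
G0 X0.00 Y0.00
G1 X13.00 Y0.00
G1 X13.00 Y4.60
G1 X0.00 Y4.60
G1 X0.00 Y0.00
M2 ; end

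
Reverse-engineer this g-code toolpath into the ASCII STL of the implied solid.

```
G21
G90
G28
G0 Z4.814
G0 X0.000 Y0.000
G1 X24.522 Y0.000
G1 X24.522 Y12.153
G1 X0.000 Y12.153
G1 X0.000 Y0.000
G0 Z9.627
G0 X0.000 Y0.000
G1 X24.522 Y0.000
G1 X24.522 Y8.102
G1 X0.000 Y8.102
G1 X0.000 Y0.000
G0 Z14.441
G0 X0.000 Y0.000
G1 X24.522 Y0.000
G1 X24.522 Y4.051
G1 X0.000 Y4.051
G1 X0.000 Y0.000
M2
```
solid part
  facet normal 0.0000 0.0000 -1.0000
    outer loop
      vertex 24.522 16.204 0.000
      vertex 24.522 0.000 0.000
      vertex 0.000 0.000 0.000
    endloop
  endfacet
  facet normal 0.0000 0.0000 -1.0000
    outer loop
      vertex 0.000 16.204 0.000
      vertex 24.522 16.204 0.000
      vertex 0.000 0.000 0.000
    endloop
  endfacet
  facet normal 0.0000 -1.0000 0.0000
    outer loop
      vertex 0.000 0.000 0.000
      vertex 24.522 0.000 0.000
      vertex 24.522 0.000 19.255
    endloop
  endfacet
  facet normal 0.0000 -1.0000 0.0000
    outer loop
      vertex 0.000 0.000 0.000
      vertex 24.522 0.000 19.255
      vertex 0.000 0.000 19.255
    endloop
  endfacet
  facet normal 0.0000 0.7651 0.6439
    outer loop
      vertex 0.000 0.000 19.255
      vertex 24.522 0.000 19.255
      vertex 24.522 16.204 0.000
    endloop
  endfacet
  facet normal 0.0000 0.7651 0.6439
    outer loop
      vertex 0.000 0.000 19.255
      vertex 24.522 16.204 0.000
      vertex 0.000 16.204 0.000
    endloop
  endfacet
  facet normal -1.0000 0.0000 0.0000
    outer loop
      vertex 0.000 0.000 19.255
      vertex 0.000 16.204 0.000
      vertex 0.000 0.000 0.000
    endloop
  endfacet
  facet normal 1.0000 0.0000 0.0000
    outer loop
      vertex 24.522 0.000 0.000
      vertex 24.522 16.204 0.000
      vertex 24.522 0.000 19.255
    endloop
  endfacet
endsolid part

The G0 Z moves step by Δz≈4.814 mm. The G1 loops shrink linearly with z, so the solid tapers from its base footprint up to z≈19.3. Closing with a flat bottom cap and the tapered top and triangulating gives 8 facets — a wedge (ramp): 24.5 × 16.2 mm base, rising to 19.3 mm along the y=0 edge and sloping linearly to z=0 at y=16.2.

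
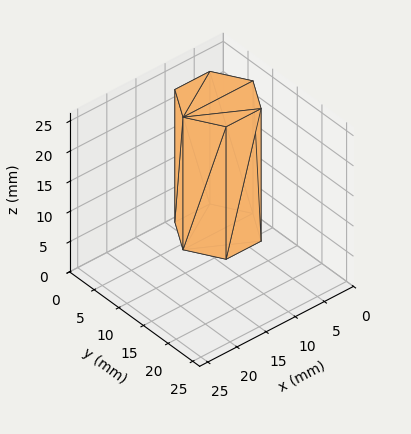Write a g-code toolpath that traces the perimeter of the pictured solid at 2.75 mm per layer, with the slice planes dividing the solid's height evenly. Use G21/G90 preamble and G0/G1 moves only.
Reading the render: the shape is a regular 6-sided prism (a cylinder approximated with 6 flat sides), circumscribed radius ≈ 6 mm, height ≈ 22 mm (dimensions read to the nearest mm from the axis ticks). For the g-code, the solid's height is divided into equal slices at the stated Δz and each level perimeter traced with G1 moves after a G0 lift.

; perimeter-only toolpath
G21 ; units = mm
G90 ; absolute positioning
G28 ; home
; layer 1
G0 Z2.75
G0 X12.00 Y6.00
G1 X9.00 Y11.20
G1 X3.00 Y11.20
G1 X0.00 Y6.00
G1 X3.00 Y0.80
G1 X9.00 Y0.80
G1 X12.00 Y6.00
; layer 2
G0 Z5.50
G0 X12.00 Y6.00
G1 X9.00 Y11.20
G1 X3.00 Y11.20
G1 X0.00 Y6.00
G1 X3.00 Y0.80
G1 X9.00 Y0.80
G1 X12.00 Y6.00
; layer 3
G0 Z8.25
G0 X12.00 Y6.00
G1 X9.00 Y11.20
G1 X3.00 Y11.20
G1 X0.00 Y6.00
G1 X3.00 Y0.80
G1 X9.00 Y0.80
G1 X12.00 Y6.00
; layer 4
G0 Z11.00
G0 X12.00 Y6.00
G1 X9.00 Y11.20
G1 X3.00 Y11.20
G1 X0.00 Y6.00
G1 X3.00 Y0.80
G1 X9.00 Y0.80
G1 X12.00 Y6.00
; layer 5
G0 Z13.75
G0 X12.00 Y6.00
G1 X9.00 Y11.20
G1 X3.00 Y11.20
G1 X0.00 Y6.00
G1 X3.00 Y0.80
G1 X9.00 Y0.80
G1 X12.00 Y6.00
; layer 6
G0 Z16.50
G0 X12.00 Y6.00
G1 X9.00 Y11.20
G1 X3.00 Y11.20
G1 X0.00 Y6.00
G1 X3.00 Y0.80
G1 X9.00 Y0.80
G1 X12.00 Y6.00
; layer 7
G0 Z19.25
G0 X12.00 Y6.00
G1 X9.00 Y11.20
G1 X3.00 Y11.20
G1 X0.00 Y6.00
G1 X3.00 Y0.80
G1 X9.00 Y0.80
G1 X12.00 Y6.00
; layer 8
G0 Z22.00
G0 X12.00 Y6.00
G1 X9.00 Y11.20
G1 X3.00 Y11.20
G1 X0.00 Y6.00
G1 X3.00 Y0.80
G1 X9.00 Y0.80
G1 X12.00 Y6.00
M2 ; end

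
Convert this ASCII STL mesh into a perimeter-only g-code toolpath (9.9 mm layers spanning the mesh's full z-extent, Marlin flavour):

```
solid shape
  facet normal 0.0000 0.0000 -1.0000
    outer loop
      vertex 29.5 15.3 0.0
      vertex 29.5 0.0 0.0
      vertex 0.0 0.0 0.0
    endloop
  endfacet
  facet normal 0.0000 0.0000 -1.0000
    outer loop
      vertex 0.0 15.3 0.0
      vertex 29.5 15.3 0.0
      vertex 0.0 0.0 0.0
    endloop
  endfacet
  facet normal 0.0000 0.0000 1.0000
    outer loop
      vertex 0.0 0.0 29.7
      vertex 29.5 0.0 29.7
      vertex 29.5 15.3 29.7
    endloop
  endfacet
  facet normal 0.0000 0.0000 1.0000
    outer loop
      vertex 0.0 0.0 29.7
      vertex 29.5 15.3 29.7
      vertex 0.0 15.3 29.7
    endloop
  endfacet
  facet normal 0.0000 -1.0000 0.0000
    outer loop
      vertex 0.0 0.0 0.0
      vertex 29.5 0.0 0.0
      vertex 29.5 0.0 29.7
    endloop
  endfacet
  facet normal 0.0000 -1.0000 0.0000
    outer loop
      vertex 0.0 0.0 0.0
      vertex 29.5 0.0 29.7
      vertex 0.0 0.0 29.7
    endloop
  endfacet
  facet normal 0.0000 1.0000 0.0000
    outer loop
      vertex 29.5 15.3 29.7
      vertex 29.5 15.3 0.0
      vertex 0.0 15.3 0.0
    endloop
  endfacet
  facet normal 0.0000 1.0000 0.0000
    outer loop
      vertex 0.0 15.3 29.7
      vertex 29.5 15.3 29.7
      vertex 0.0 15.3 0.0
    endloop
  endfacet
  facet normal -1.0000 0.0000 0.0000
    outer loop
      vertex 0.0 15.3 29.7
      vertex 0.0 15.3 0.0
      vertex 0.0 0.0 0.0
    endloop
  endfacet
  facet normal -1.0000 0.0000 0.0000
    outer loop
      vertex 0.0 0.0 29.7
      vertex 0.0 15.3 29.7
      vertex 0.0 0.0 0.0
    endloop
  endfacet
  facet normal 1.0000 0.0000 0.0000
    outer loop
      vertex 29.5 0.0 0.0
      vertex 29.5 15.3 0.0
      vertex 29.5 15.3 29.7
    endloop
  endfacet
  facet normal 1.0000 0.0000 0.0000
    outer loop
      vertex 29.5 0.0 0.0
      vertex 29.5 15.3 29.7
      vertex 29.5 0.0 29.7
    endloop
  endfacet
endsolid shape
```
; perimeter-only toolpath
G21 ; units = mm
G90 ; absolute positioning
G28 ; home
; layer 1
G0 Z9.9
G0 X0.0 Y0.0
G1 X29.5 Y0.0
G1 X29.5 Y15.3
G1 X0.0 Y15.3
G1 X0.0 Y0.0
; layer 2
G0 Z19.8
G0 X0.0 Y0.0
G1 X29.5 Y0.0
G1 X29.5 Y15.3
G1 X0.0 Y15.3
G1 X0.0 Y0.0
; layer 3
G0 Z29.7
G0 X0.0 Y0.0
G1 X29.5 Y0.0
G1 X29.5 Y15.3
G1 X0.0 Y15.3
G1 X0.0 Y0.0
M2 ; end

The solid is a rectangular box, roughly 29.5 × 15.3 mm footprint and 29.7 mm tall. Slicing at Δz = 9.9 mm — 3 equal slices spanning the solid's height, so layer i sits at z = i·h/3 — gives 3 non-empty perimeters. Each is a 4-segment closed polygon; G0 lifts to the layer z and rapids to the start vertex, then G1 traces the edges.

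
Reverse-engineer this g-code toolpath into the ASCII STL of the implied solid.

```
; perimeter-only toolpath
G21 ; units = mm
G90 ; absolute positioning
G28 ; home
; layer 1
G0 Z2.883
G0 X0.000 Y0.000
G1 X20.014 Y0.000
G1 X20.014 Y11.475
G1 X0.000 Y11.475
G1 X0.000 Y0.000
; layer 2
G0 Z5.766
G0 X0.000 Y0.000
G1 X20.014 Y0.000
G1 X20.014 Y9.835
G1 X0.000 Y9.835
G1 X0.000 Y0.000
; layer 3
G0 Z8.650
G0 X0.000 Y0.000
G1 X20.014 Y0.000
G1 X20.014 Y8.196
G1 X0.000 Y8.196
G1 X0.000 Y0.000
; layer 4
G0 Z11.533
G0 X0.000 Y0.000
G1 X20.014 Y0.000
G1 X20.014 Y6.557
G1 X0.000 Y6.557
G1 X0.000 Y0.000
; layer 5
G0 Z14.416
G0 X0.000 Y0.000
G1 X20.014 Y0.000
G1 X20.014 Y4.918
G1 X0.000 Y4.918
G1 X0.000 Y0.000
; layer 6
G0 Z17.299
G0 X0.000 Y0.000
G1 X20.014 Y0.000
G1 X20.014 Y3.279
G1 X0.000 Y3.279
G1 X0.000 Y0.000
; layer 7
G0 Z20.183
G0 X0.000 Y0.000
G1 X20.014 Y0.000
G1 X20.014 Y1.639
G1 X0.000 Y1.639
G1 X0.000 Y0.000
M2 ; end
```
solid part
  facet normal 0.0000 0.0000 -1.0000
    outer loop
      vertex 20.014 13.114 0.000
      vertex 20.014 0.000 0.000
      vertex 0.000 0.000 0.000
    endloop
  endfacet
  facet normal 0.0000 0.0000 -1.0000
    outer loop
      vertex 0.000 13.114 0.000
      vertex 20.014 13.114 0.000
      vertex 0.000 0.000 0.000
    endloop
  endfacet
  facet normal 0.0000 -1.0000 0.0000
    outer loop
      vertex 0.000 0.000 0.000
      vertex 20.014 0.000 0.000
      vertex 20.014 0.000 23.066
    endloop
  endfacet
  facet normal 0.0000 -1.0000 0.0000
    outer loop
      vertex 0.000 0.000 0.000
      vertex 20.014 0.000 23.066
      vertex 0.000 0.000 23.066
    endloop
  endfacet
  facet normal 0.0000 0.8693 0.4942
    outer loop
      vertex 0.000 0.000 23.066
      vertex 20.014 0.000 23.066
      vertex 20.014 13.114 0.000
    endloop
  endfacet
  facet normal 0.0000 0.8693 0.4942
    outer loop
      vertex 0.000 0.000 23.066
      vertex 20.014 13.114 0.000
      vertex 0.000 13.114 0.000
    endloop
  endfacet
  facet normal -1.0000 0.0000 0.0000
    outer loop
      vertex 0.000 0.000 23.066
      vertex 0.000 13.114 0.000
      vertex 0.000 0.000 0.000
    endloop
  endfacet
  facet normal 1.0000 0.0000 0.0000
    outer loop
      vertex 20.014 0.000 0.000
      vertex 20.014 13.114 0.000
      vertex 20.014 0.000 23.066
    endloop
  endfacet
endsolid part

The G0 Z moves step by Δz≈2.883 mm. The G1 loops shrink linearly with z, so the solid tapers from its base footprint up to z≈23.1. Closing with a flat bottom cap and the tapered top and triangulating gives 8 facets — a wedge (ramp): 20 × 13.1 mm base, rising to 23.1 mm along the y=0 edge and sloping linearly to z=0 at y=13.1.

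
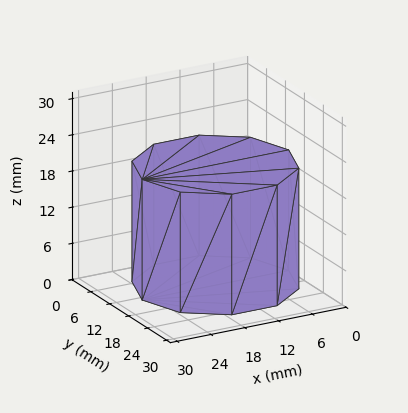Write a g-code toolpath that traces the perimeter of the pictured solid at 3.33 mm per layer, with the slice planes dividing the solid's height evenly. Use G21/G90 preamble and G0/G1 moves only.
Reading the render: the shape is a regular 10-sided prism (a cylinder approximated with 10 flat sides), circumscribed radius ≈ 13 mm, height ≈ 20 mm (dimensions read to the nearest mm from the axis ticks). For the g-code, the solid's height is divided into equal slices at the stated Δz and each level perimeter traced with G1 moves after a G0 lift.

; perimeter-only toolpath
G21 ; units = mm
G90 ; absolute positioning
G28 ; home
; layer 1
G0 Z3.33
G0 X26.00 Y13.00
G1 X23.52 Y20.64
G1 X17.02 Y25.36
G1 X8.98 Y25.36
G1 X2.48 Y20.64
G1 X0.00 Y13.00
G1 X2.48 Y5.36
G1 X8.98 Y0.64
G1 X17.02 Y0.64
G1 X23.52 Y5.36
G1 X26.00 Y13.00
; layer 2
G0 Z6.67
G0 X26.00 Y13.00
G1 X23.52 Y20.64
G1 X17.02 Y25.36
G1 X8.98 Y25.36
G1 X2.48 Y20.64
G1 X0.00 Y13.00
G1 X2.48 Y5.36
G1 X8.98 Y0.64
G1 X17.02 Y0.64
G1 X23.52 Y5.36
G1 X26.00 Y13.00
; layer 3
G0 Z10.00
G0 X26.00 Y13.00
G1 X23.52 Y20.64
G1 X17.02 Y25.36
G1 X8.98 Y25.36
G1 X2.48 Y20.64
G1 X0.00 Y13.00
G1 X2.48 Y5.36
G1 X8.98 Y0.64
G1 X17.02 Y0.64
G1 X23.52 Y5.36
G1 X26.00 Y13.00
; layer 4
G0 Z13.33
G0 X26.00 Y13.00
G1 X23.52 Y20.64
G1 X17.02 Y25.36
G1 X8.98 Y25.36
G1 X2.48 Y20.64
G1 X0.00 Y13.00
G1 X2.48 Y5.36
G1 X8.98 Y0.64
G1 X17.02 Y0.64
G1 X23.52 Y5.36
G1 X26.00 Y13.00
; layer 5
G0 Z16.67
G0 X26.00 Y13.00
G1 X23.52 Y20.64
G1 X17.02 Y25.36
G1 X8.98 Y25.36
G1 X2.48 Y20.64
G1 X0.00 Y13.00
G1 X2.48 Y5.36
G1 X8.98 Y0.64
G1 X17.02 Y0.64
G1 X23.52 Y5.36
G1 X26.00 Y13.00
; layer 6
G0 Z20.00
G0 X26.00 Y13.00
G1 X23.52 Y20.64
G1 X17.02 Y25.36
G1 X8.98 Y25.36
G1 X2.48 Y20.64
G1 X0.00 Y13.00
G1 X2.48 Y5.36
G1 X8.98 Y0.64
G1 X17.02 Y0.64
G1 X23.52 Y5.36
G1 X26.00 Y13.00
M2 ; end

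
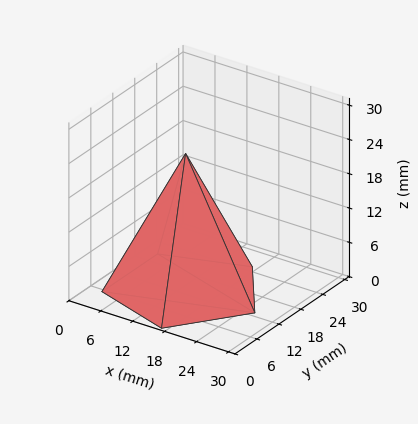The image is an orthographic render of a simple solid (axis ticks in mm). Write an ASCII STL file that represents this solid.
Reading the render: the shape is a regular 5-sided pyramid, base circumscribed radius ≈ 13 mm, apex at z ≈ 24 mm (dimensions read to the nearest mm from the axis ticks). For the STL, each face is triangulated and given an outward normal.

solid part
  facet normal 0.0000 0.0000 -1.0000
    outer loop
      vertex 2.5 20.6 0.0
      vertex 17.0 25.4 0.0
      vertex 26.0 13.0 0.0
    endloop
  endfacet
  facet normal 0.0000 0.0000 -1.0000
    outer loop
      vertex 2.5 5.4 0.0
      vertex 2.5 20.6 0.0
      vertex 26.0 13.0 0.0
    endloop
  endfacet
  facet normal 0.0000 0.0000 -1.0000
    outer loop
      vertex 17.0 0.6 0.0
      vertex 2.5 5.4 0.0
      vertex 26.0 13.0 0.0
    endloop
  endfacet
  facet normal 0.7412 0.5380 0.4015
    outer loop
      vertex 26.0 13.0 0.0
      vertex 17.0 25.4 0.0
      vertex 13.0 13.0 24.0
    endloop
  endfacet
  facet normal -0.2878 0.8695 0.4013
    outer loop
      vertex 17.0 25.4 0.0
      vertex 2.5 20.6 0.0
      vertex 13.0 13.0 24.0
    endloop
  endfacet
  facet normal -0.9162 0.0000 0.4008
    outer loop
      vertex 2.5 20.6 0.0
      vertex 2.5 5.4 0.0
      vertex 13.0 13.0 24.0
    endloop
  endfacet
  facet normal -0.2878 -0.8695 0.4013
    outer loop
      vertex 2.5 5.4 0.0
      vertex 17.0 0.6 0.0
      vertex 13.0 13.0 24.0
    endloop
  endfacet
  facet normal 0.7412 -0.5380 0.4015
    outer loop
      vertex 17.0 0.6 0.0
      vertex 26.0 13.0 0.0
      vertex 13.0 13.0 24.0
    endloop
  endfacet
endsolid part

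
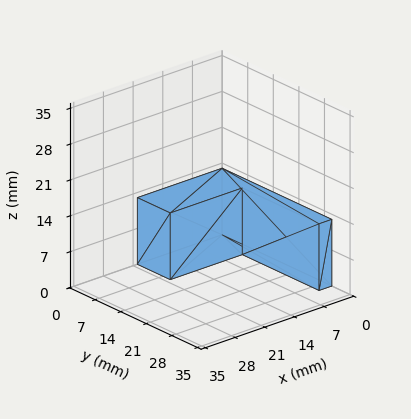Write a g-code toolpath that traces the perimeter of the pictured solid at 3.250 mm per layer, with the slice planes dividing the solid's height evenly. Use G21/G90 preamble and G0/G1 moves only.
Reading the render: the shape is an L-shaped prism: outer 20 × 30 mm, arm thicknesses ≈ 9 mm (horizontal) and 3 mm (vertical), extruded 13 mm in z (dimensions read to the nearest mm from the axis ticks). For the g-code, the solid's height is divided into equal slices at the stated Δz and each level perimeter traced with G1 moves after a G0 lift.

; perimeter-only toolpath
G21 ; units = mm
G90 ; absolute positioning
G28 ; home
; layer 1
G0 Z3.250
G0 X0.000 Y0.000
G1 X20.000 Y0.000
G1 X20.000 Y9.000
G1 X3.000 Y9.000
G1 X3.000 Y30.000
G1 X0.000 Y30.000
G1 X0.000 Y0.000
; layer 2
G0 Z6.500
G0 X0.000 Y0.000
G1 X20.000 Y0.000
G1 X20.000 Y9.000
G1 X3.000 Y9.000
G1 X3.000 Y30.000
G1 X0.000 Y30.000
G1 X0.000 Y0.000
; layer 3
G0 Z9.750
G0 X0.000 Y0.000
G1 X20.000 Y0.000
G1 X20.000 Y9.000
G1 X3.000 Y9.000
G1 X3.000 Y30.000
G1 X0.000 Y30.000
G1 X0.000 Y0.000
; layer 4
G0 Z13.000
G0 X0.000 Y0.000
G1 X20.000 Y0.000
G1 X20.000 Y9.000
G1 X3.000 Y9.000
G1 X3.000 Y30.000
G1 X0.000 Y30.000
G1 X0.000 Y0.000
M2 ; end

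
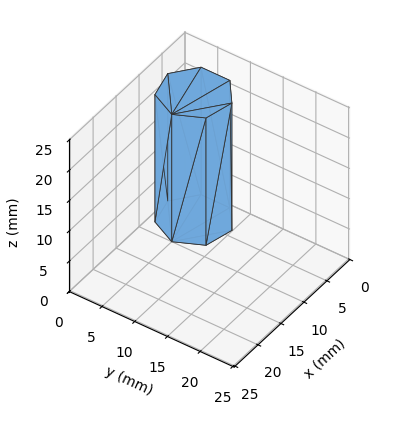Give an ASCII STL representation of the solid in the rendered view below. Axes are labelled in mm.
Reading the render: the shape is a regular 7-sided prism (a cylinder approximated with 7 flat sides), circumscribed radius ≈ 5 mm, height ≈ 21 mm (dimensions read to the nearest mm from the axis ticks). For the STL, each face is triangulated and given an outward normal.

solid part
  facet normal 0.0000 0.0000 -1.0000
    outer loop
      vertex 3.9 9.9 0.0
      vertex 8.1 8.9 0.0
      vertex 10.0 5.0 0.0
    endloop
  endfacet
  facet normal 0.0000 0.0000 -1.0000
    outer loop
      vertex 0.5 7.2 0.0
      vertex 3.9 9.9 0.0
      vertex 10.0 5.0 0.0
    endloop
  endfacet
  facet normal 0.0000 0.0000 -1.0000
    outer loop
      vertex 0.5 2.8 0.0
      vertex 0.5 7.2 0.0
      vertex 10.0 5.0 0.0
    endloop
  endfacet
  facet normal 0.0000 0.0000 -1.0000
    outer loop
      vertex 3.9 0.1 0.0
      vertex 0.5 2.8 0.0
      vertex 10.0 5.0 0.0
    endloop
  endfacet
  facet normal 0.0000 0.0000 -1.0000
    outer loop
      vertex 8.1 1.1 0.0
      vertex 3.9 0.1 0.0
      vertex 10.0 5.0 0.0
    endloop
  endfacet
  facet normal 0.0000 0.0000 1.0000
    outer loop
      vertex 10.0 5.0 21.0
      vertex 8.1 8.9 21.0
      vertex 3.9 9.9 21.0
    endloop
  endfacet
  facet normal 0.0000 0.0000 1.0000
    outer loop
      vertex 10.0 5.0 21.0
      vertex 3.9 9.9 21.0
      vertex 0.5 7.2 21.0
    endloop
  endfacet
  facet normal 0.0000 0.0000 1.0000
    outer loop
      vertex 10.0 5.0 21.0
      vertex 0.5 7.2 21.0
      vertex 0.5 2.8 21.0
    endloop
  endfacet
  facet normal 0.0000 0.0000 1.0000
    outer loop
      vertex 10.0 5.0 21.0
      vertex 0.5 2.8 21.0
      vertex 3.9 0.1 21.0
    endloop
  endfacet
  facet normal 0.0000 0.0000 1.0000
    outer loop
      vertex 10.0 5.0 21.0
      vertex 3.9 0.1 21.0
      vertex 8.1 1.1 21.0
    endloop
  endfacet
  facet normal 0.8990 0.4380 0.0000
    outer loop
      vertex 10.0 5.0 0.0
      vertex 8.1 8.9 0.0
      vertex 8.1 8.9 21.0
    endloop
  endfacet
  facet normal 0.8990 0.4380 0.0000
    outer loop
      vertex 10.0 5.0 0.0
      vertex 8.1 8.9 21.0
      vertex 10.0 5.0 21.0
    endloop
  endfacet
  facet normal 0.2316 0.9728 0.0000
    outer loop
      vertex 8.1 8.9 0.0
      vertex 3.9 9.9 0.0
      vertex 3.9 9.9 21.0
    endloop
  endfacet
  facet normal 0.2316 0.9728 0.0000
    outer loop
      vertex 8.1 8.9 0.0
      vertex 3.9 9.9 21.0
      vertex 8.1 8.9 21.0
    endloop
  endfacet
  facet normal -0.6219 0.7831 0.0000
    outer loop
      vertex 3.9 9.9 0.0
      vertex 0.5 7.2 0.0
      vertex 0.5 7.2 21.0
    endloop
  endfacet
  facet normal -0.6219 0.7831 0.0000
    outer loop
      vertex 3.9 9.9 0.0
      vertex 0.5 7.2 21.0
      vertex 3.9 9.9 21.0
    endloop
  endfacet
  facet normal -1.0000 0.0000 0.0000
    outer loop
      vertex 0.5 7.2 0.0
      vertex 0.5 2.8 0.0
      vertex 0.5 2.8 21.0
    endloop
  endfacet
  facet normal -1.0000 0.0000 0.0000
    outer loop
      vertex 0.5 7.2 0.0
      vertex 0.5 2.8 21.0
      vertex 0.5 7.2 21.0
    endloop
  endfacet
  facet normal -0.6219 -0.7831 0.0000
    outer loop
      vertex 0.5 2.8 0.0
      vertex 3.9 0.1 0.0
      vertex 3.9 0.1 21.0
    endloop
  endfacet
  facet normal -0.6219 -0.7831 0.0000
    outer loop
      vertex 0.5 2.8 0.0
      vertex 3.9 0.1 21.0
      vertex 0.5 2.8 21.0
    endloop
  endfacet
  facet normal 0.2316 -0.9728 0.0000
    outer loop
      vertex 3.9 0.1 0.0
      vertex 8.1 1.1 0.0
      vertex 8.1 1.1 21.0
    endloop
  endfacet
  facet normal 0.2316 -0.9728 0.0000
    outer loop
      vertex 3.9 0.1 0.0
      vertex 8.1 1.1 21.0
      vertex 3.9 0.1 21.0
    endloop
  endfacet
  facet normal 0.8990 -0.4380 0.0000
    outer loop
      vertex 8.1 1.1 0.0
      vertex 10.0 5.0 0.0
      vertex 10.0 5.0 21.0
    endloop
  endfacet
  facet normal 0.8990 -0.4380 0.0000
    outer loop
      vertex 8.1 1.1 0.0
      vertex 10.0 5.0 21.0
      vertex 8.1 1.1 21.0
    endloop
  endfacet
endsolid part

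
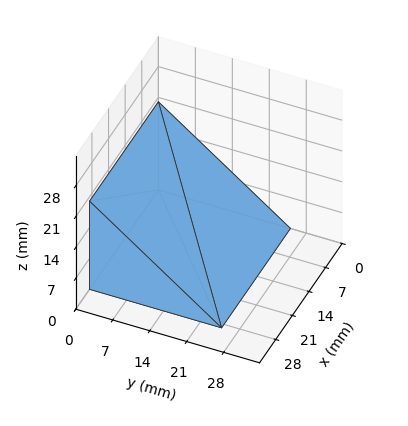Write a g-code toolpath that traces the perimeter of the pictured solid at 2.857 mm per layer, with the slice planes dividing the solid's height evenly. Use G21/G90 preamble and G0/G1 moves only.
Reading the render: the shape is a wedge (ramp): 29 × 25 mm base, rising to 20 mm along the y=0 edge and sloping linearly to z=0 at y=25 (dimensions read to the nearest mm from the axis ticks). For the g-code, the solid's height is divided into equal slices at the stated Δz and each level perimeter traced with G1 moves after a G0 lift.

; perimeter-only toolpath
G21 ; units = mm
G90 ; absolute positioning
G28 ; home
; layer 1
G0 Z2.857
G0 X0.000 Y0.000
G1 X29.000 Y0.000
G1 X29.000 Y21.429
G1 X0.000 Y21.429
G1 X0.000 Y0.000
; layer 2
G0 Z5.714
G0 X0.000 Y0.000
G1 X29.000 Y0.000
G1 X29.000 Y17.857
G1 X0.000 Y17.857
G1 X0.000 Y0.000
; layer 3
G0 Z8.571
G0 X0.000 Y0.000
G1 X29.000 Y0.000
G1 X29.000 Y14.286
G1 X0.000 Y14.286
G1 X0.000 Y0.000
; layer 4
G0 Z11.429
G0 X0.000 Y0.000
G1 X29.000 Y0.000
G1 X29.000 Y10.714
G1 X0.000 Y10.714
G1 X0.000 Y0.000
; layer 5
G0 Z14.286
G0 X0.000 Y0.000
G1 X29.000 Y0.000
G1 X29.000 Y7.143
G1 X0.000 Y7.143
G1 X0.000 Y0.000
; layer 6
G0 Z17.143
G0 X0.000 Y0.000
G1 X29.000 Y0.000
G1 X29.000 Y3.571
G1 X0.000 Y3.571
G1 X0.000 Y0.000
M2 ; end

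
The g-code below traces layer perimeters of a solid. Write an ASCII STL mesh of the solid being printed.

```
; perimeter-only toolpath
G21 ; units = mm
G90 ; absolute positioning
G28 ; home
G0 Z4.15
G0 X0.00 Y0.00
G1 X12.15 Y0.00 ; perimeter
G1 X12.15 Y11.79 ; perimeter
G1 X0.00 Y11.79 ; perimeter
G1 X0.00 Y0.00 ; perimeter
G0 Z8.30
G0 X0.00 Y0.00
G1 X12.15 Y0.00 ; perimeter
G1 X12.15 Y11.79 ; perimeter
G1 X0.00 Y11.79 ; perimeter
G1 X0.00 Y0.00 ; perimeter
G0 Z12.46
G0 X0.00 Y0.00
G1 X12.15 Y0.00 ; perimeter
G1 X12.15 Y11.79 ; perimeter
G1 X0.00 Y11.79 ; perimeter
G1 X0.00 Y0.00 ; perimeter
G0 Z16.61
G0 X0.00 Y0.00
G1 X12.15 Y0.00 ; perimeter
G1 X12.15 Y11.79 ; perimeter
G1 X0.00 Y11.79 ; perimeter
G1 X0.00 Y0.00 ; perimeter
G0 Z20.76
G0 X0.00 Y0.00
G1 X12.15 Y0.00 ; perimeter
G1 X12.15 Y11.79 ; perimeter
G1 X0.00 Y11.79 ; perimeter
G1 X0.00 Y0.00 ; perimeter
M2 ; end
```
solid part
  facet normal 0.0000 0.0000 -1.0000
    outer loop
      vertex 12.15 11.79 0.00
      vertex 12.15 0.00 0.00
      vertex 0.00 0.00 0.00
    endloop
  endfacet
  facet normal 0.0000 0.0000 -1.0000
    outer loop
      vertex 0.00 11.79 0.00
      vertex 12.15 11.79 0.00
      vertex 0.00 0.00 0.00
    endloop
  endfacet
  facet normal 0.0000 0.0000 1.0000
    outer loop
      vertex 0.00 0.00 20.76
      vertex 12.15 0.00 20.76
      vertex 12.15 11.79 20.76
    endloop
  endfacet
  facet normal 0.0000 0.0000 1.0000
    outer loop
      vertex 0.00 0.00 20.76
      vertex 12.15 11.79 20.76
      vertex 0.00 11.79 20.76
    endloop
  endfacet
  facet normal 0.0000 -1.0000 0.0000
    outer loop
      vertex 0.00 0.00 0.00
      vertex 12.15 0.00 0.00
      vertex 12.15 0.00 20.76
    endloop
  endfacet
  facet normal 0.0000 -1.0000 0.0000
    outer loop
      vertex 0.00 0.00 0.00
      vertex 12.15 0.00 20.76
      vertex 0.00 0.00 20.76
    endloop
  endfacet
  facet normal 0.0000 1.0000 0.0000
    outer loop
      vertex 12.15 11.79 20.76
      vertex 12.15 11.79 0.00
      vertex 0.00 11.79 0.00
    endloop
  endfacet
  facet normal 0.0000 1.0000 0.0000
    outer loop
      vertex 0.00 11.79 20.76
      vertex 12.15 11.79 20.76
      vertex 0.00 11.79 0.00
    endloop
  endfacet
  facet normal -1.0000 0.0000 0.0000
    outer loop
      vertex 0.00 11.79 20.76
      vertex 0.00 11.79 0.00
      vertex 0.00 0.00 0.00
    endloop
  endfacet
  facet normal -1.0000 0.0000 0.0000
    outer loop
      vertex 0.00 0.00 20.76
      vertex 0.00 11.79 20.76
      vertex 0.00 0.00 0.00
    endloop
  endfacet
  facet normal 1.0000 0.0000 0.0000
    outer loop
      vertex 12.15 0.00 0.00
      vertex 12.15 11.79 0.00
      vertex 12.15 11.79 20.76
    endloop
  endfacet
  facet normal 1.0000 0.0000 0.0000
    outer loop
      vertex 12.15 0.00 0.00
      vertex 12.15 11.79 20.76
      vertex 12.15 0.00 20.76
    endloop
  endfacet
endsolid part

The G0 Z moves step by Δz≈4.15 mm. Every layer's G1 loop is the same polygon, so the solid is a straight extrusion of it from z=0 to z≈20.8. Closing with flat bottom and top caps and triangulating gives 12 facets — a rectangular box, roughly 12.2 × 11.8 mm footprint and 20.8 mm tall.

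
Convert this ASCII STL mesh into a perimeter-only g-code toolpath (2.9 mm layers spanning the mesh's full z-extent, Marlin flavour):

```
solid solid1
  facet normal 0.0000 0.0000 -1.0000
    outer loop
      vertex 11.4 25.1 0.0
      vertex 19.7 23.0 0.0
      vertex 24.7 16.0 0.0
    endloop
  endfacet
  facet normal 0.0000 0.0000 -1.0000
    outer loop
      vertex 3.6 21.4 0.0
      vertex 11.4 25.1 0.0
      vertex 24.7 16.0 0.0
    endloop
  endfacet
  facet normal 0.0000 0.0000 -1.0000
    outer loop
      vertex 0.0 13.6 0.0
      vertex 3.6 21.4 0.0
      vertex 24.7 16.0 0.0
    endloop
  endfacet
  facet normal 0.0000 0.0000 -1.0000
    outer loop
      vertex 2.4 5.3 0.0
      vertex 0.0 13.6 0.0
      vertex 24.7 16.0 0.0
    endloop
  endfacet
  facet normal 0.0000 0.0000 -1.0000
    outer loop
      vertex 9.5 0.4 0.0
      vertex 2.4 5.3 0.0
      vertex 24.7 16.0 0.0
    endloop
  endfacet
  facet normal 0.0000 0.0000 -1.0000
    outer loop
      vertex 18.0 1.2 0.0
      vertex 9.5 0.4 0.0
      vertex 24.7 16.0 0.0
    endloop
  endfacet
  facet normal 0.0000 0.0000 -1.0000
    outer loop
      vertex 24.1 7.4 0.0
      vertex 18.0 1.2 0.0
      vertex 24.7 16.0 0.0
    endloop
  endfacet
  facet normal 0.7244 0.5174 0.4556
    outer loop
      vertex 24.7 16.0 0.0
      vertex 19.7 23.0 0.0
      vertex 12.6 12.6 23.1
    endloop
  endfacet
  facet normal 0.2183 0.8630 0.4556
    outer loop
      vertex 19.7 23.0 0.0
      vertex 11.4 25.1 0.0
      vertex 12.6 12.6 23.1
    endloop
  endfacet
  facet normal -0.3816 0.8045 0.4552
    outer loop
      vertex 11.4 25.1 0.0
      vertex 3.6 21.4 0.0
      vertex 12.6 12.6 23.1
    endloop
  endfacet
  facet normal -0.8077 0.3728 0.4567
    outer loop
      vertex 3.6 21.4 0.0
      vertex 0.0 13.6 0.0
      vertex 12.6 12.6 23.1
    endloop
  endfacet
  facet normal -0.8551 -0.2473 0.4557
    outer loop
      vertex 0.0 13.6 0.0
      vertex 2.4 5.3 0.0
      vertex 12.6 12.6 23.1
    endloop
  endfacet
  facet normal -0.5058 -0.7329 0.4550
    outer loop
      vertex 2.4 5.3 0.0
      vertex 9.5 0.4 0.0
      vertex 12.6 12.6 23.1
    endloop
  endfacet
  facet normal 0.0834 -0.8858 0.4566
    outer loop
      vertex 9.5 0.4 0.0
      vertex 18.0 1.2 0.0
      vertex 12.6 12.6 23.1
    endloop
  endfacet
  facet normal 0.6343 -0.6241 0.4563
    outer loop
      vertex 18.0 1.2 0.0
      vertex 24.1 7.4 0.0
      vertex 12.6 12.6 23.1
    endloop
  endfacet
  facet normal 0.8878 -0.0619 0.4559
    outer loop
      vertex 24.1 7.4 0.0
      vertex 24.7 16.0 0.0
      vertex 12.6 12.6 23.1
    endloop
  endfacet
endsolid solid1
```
; perimeter-only toolpath
G21 ; units = mm
G90 ; absolute positioning
G28 ; home
; layer 1
G0 Z2.9
G0 X23.2 Y15.6
G1 X18.8 Y21.7
G1 X11.5 Y23.5
G1 X4.7 Y20.3
G1 X1.6 Y13.5
G1 X3.7 Y6.2
G1 X9.9 Y1.9
G1 X17.3 Y2.6
G1 X22.7 Y8.1
G1 X23.2 Y15.6
; layer 2
G0 Z5.8
G0 X21.7 Y15.2
G1 X17.9 Y20.4
G1 X11.7 Y22.0
G1 X5.8 Y19.2
G1 X3.1 Y13.3
G1 X4.9 Y7.1
G1 X10.3 Y3.5
G1 X16.6 Y4.0
G1 X21.2 Y8.7
G1 X21.7 Y15.2
; layer 3
G0 Z8.7
G0 X20.2 Y14.7
G1 X17.0 Y19.1
G1 X11.8 Y20.4
G1 X7.0 Y18.1
G1 X4.7 Y13.2
G1 X6.2 Y8.0
G1 X10.7 Y5.0
G1 X16.0 Y5.5
G1 X19.8 Y9.3
G1 X20.2 Y14.7
; layer 4
G0 Z11.6
G0 X18.6 Y14.3
G1 X16.1 Y17.8
G1 X12.0 Y18.9
G1 X8.1 Y17.0
G1 X6.3 Y13.1
G1 X7.5 Y8.9
G1 X11.1 Y6.5
G1 X15.3 Y6.9
G1 X18.4 Y10.0
G1 X18.6 Y14.3
; layer 5
G0 Z14.4
G0 X17.1 Y13.9
G1 X15.3 Y16.5
G1 X12.2 Y17.3
G1 X9.2 Y15.9
G1 X7.9 Y13.0
G1 X8.8 Y9.9
G1 X11.4 Y8.0
G1 X14.6 Y8.3
G1 X16.9 Y10.7
G1 X17.1 Y13.9
; layer 6
G0 Z17.3
G0 X15.6 Y13.4
G1 X14.4 Y15.2
G1 X12.3 Y15.7
G1 X10.4 Y14.8
G1 X9.5 Y12.8
G1 X10.1 Y10.8
G1 X11.8 Y9.6
G1 X13.9 Y9.8
G1 X15.5 Y11.3
G1 X15.6 Y13.4
; layer 7
G0 Z20.2
G0 X14.1 Y13.0
G1 X13.5 Y13.9
G1 X12.5 Y14.2
G1 X11.5 Y13.7
G1 X11.0 Y12.7
G1 X11.3 Y11.7
G1 X12.2 Y11.1
G1 X13.3 Y11.2
G1 X14.0 Y12.0
G1 X14.1 Y13.0
M2 ; end

The solid is a regular 9-sided pyramid, base circumscribed radius ≈ 12.6 mm, apex at z ≈ 23.1 mm. Slicing at Δz = 2.9 mm — 8 equal slices spanning the solid's height, so layer i sits at z = i·h/8 — gives 7 non-empty perimeters. Each is a 9-segment closed polygon; G0 lifts to the layer z and rapids to the start vertex, then G1 traces the edges. The cross-section shrinks linearly with z (the slice at the apex is degenerate and omitted).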